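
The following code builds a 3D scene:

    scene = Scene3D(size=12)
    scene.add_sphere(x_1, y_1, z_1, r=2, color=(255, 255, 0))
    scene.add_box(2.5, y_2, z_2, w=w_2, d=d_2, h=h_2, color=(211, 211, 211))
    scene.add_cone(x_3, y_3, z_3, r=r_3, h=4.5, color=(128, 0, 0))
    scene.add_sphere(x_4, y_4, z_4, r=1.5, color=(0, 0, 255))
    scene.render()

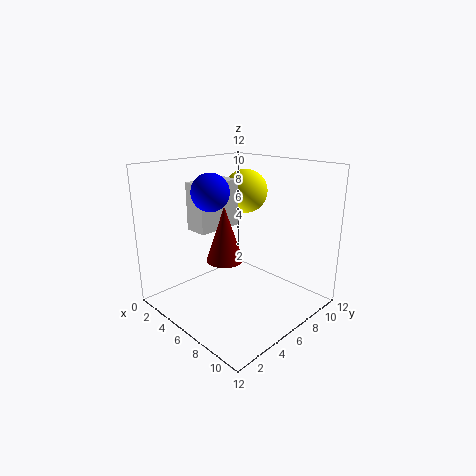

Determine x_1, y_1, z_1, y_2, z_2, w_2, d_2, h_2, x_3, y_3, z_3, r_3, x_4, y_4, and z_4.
x_1 = 3.5
y_1 = 9.5
z_1 = 9
y_2 = 3.5
z_2 = 6.5
w_2 = 2
d_2 = 4
h_2 = 4
x_3 = 6
y_3 = 4.5
z_3 = 4.5
r_3 = 1.5
x_4 = 5
y_4 = 4
z_4 = 10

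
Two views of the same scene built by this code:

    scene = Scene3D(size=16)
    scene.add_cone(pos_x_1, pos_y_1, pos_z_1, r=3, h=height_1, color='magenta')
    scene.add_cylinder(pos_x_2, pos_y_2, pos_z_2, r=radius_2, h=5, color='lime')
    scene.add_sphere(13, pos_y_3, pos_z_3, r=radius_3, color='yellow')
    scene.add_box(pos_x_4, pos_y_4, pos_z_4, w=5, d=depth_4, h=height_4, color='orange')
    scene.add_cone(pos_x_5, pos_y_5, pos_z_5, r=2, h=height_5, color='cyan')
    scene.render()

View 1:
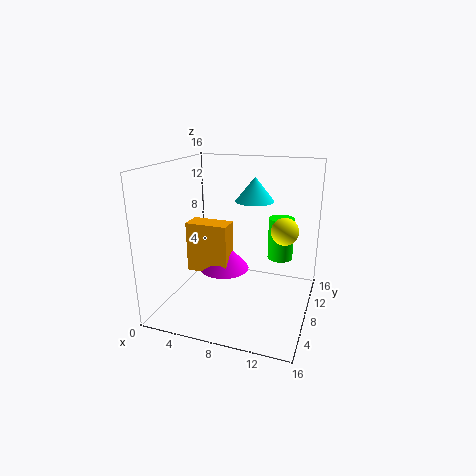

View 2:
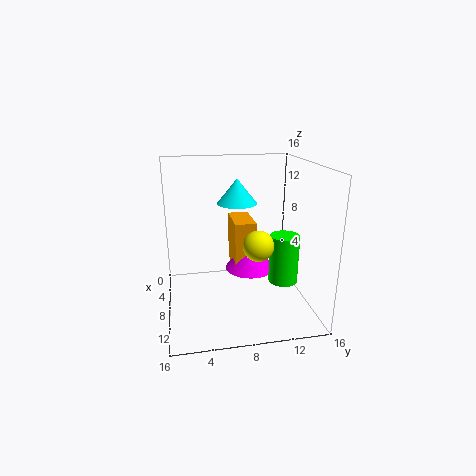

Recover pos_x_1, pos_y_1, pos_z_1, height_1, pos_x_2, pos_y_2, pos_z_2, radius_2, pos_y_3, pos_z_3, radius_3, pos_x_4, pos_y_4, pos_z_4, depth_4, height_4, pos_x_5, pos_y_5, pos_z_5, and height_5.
pos_x_1 = 5.5
pos_y_1 = 10
pos_z_1 = 3
height_1 = 3.5
pos_x_2 = 12
pos_y_2 = 12
pos_z_2 = 4.5
radius_2 = 1.5
pos_y_3 = 9
pos_z_3 = 9
radius_3 = 1.5
pos_x_4 = 1.5
pos_y_4 = 8
pos_z_4 = 3
depth_4 = 2.5
height_4 = 6
pos_x_5 = 10
pos_y_5 = 7.5
pos_z_5 = 12.5
height_5 = 2.5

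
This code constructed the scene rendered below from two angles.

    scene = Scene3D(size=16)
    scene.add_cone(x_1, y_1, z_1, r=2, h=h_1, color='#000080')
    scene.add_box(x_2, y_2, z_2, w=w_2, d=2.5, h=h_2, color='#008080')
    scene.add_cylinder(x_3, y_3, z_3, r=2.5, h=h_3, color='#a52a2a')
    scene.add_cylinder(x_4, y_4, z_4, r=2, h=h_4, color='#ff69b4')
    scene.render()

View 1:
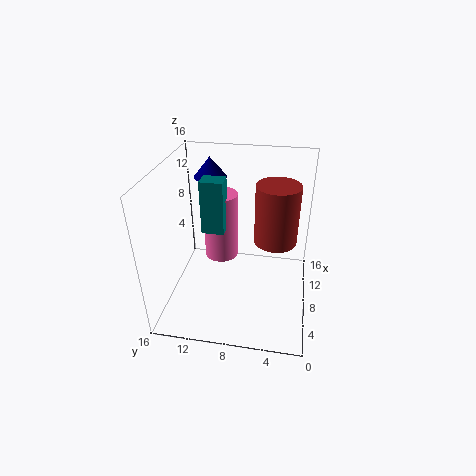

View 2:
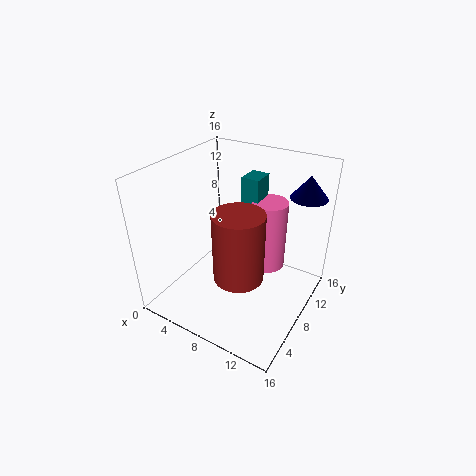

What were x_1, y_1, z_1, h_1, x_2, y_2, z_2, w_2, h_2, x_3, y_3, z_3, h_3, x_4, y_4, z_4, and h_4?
x_1 = 14; y_1 = 12.5; z_1 = 12.5; h_1 = 2.5; x_2 = 7.5; y_2 = 9.5; z_2 = 8.5; w_2 = 2; h_2 = 6; x_3 = 10.5; y_3 = 4; z_3 = 6.5; h_3 = 7; x_4 = 10.5; y_4 = 10.5; z_4 = 4; h_4 = 8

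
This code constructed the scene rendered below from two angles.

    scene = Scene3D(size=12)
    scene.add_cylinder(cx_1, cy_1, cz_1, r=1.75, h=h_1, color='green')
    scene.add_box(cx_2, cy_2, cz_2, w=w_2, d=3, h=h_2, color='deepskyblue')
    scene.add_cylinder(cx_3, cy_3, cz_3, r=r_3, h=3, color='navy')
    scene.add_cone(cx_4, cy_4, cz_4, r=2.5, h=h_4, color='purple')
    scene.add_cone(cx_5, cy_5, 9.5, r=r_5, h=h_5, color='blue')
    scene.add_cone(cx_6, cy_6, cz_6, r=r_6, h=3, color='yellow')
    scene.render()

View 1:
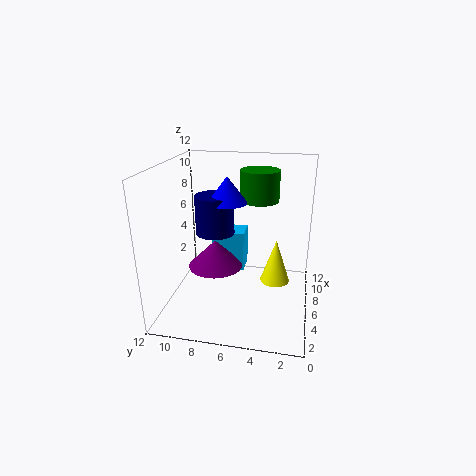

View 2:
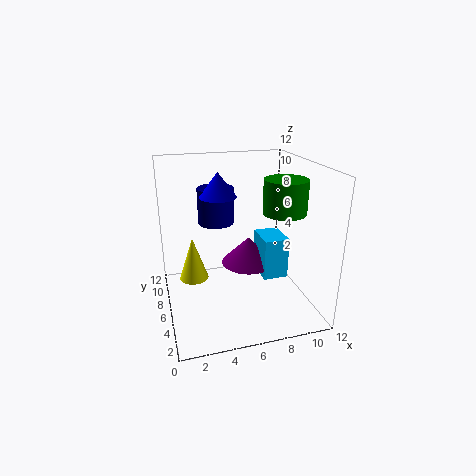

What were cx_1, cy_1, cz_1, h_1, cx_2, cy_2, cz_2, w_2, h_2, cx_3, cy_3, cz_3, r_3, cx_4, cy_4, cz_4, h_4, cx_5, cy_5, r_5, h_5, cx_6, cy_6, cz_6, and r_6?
cx_1 = 9.5
cy_1 = 4.75
cz_1 = 8.25
h_1 = 2.75
cx_2 = 8.5
cy_2 = 6
cz_2 = 1.5
w_2 = 2.25
h_2 = 3.75
cx_3 = 4.5
cy_3 = 7.5
cz_3 = 7
r_3 = 1.5
cx_4 = 7.75
cy_4 = 8.5
cz_4 = 2.25
h_4 = 2.5
cx_5 = 4.5
cy_5 = 6.5
r_5 = 1.5
h_5 = 2
cx_6 = 1.75
cy_6 = 2.5
cz_6 = 5
r_6 = 1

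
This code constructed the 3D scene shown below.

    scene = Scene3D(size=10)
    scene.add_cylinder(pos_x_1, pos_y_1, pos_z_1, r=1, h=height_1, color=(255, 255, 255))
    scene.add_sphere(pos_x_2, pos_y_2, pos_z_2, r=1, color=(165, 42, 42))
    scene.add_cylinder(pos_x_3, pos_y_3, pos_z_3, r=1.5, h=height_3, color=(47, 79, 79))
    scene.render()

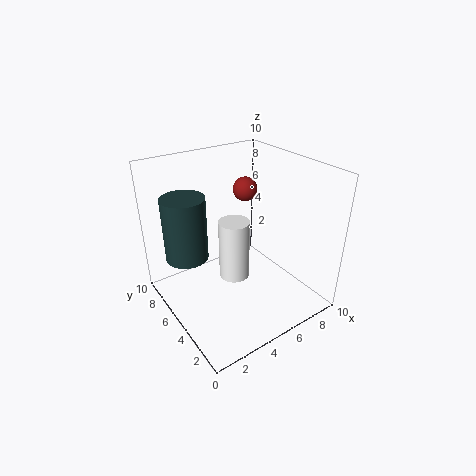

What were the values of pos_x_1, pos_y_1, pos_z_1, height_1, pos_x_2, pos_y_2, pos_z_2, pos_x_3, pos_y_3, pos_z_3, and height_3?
pos_x_1 = 4, pos_y_1 = 4, pos_z_1 = 3, height_1 = 4, pos_x_2 = 8.5, pos_y_2 = 9, pos_z_2 = 6.5, pos_x_3 = 2, pos_y_3 = 7, pos_z_3 = 3.5, height_3 = 4.5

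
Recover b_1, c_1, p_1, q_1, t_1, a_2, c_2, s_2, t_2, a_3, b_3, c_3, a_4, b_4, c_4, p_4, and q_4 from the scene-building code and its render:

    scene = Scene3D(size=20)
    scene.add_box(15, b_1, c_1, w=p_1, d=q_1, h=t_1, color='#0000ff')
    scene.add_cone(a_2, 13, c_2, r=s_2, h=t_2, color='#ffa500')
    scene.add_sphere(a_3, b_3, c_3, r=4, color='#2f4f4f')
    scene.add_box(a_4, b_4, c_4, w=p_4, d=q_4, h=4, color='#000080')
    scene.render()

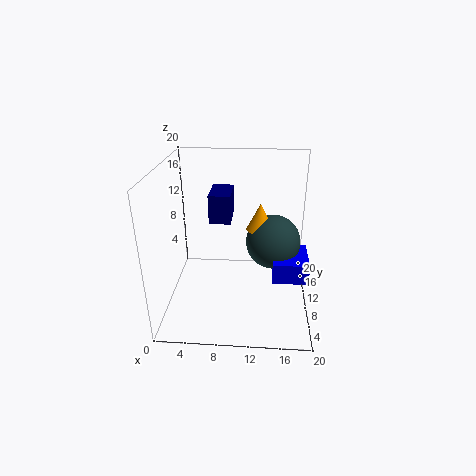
b_1 = 8; c_1 = 4; p_1 = 5; q_1 = 6; t_1 = 3; a_2 = 13; c_2 = 10; s_2 = 2; t_2 = 4; a_3 = 15; b_3 = 13; c_3 = 8; a_4 = 6; b_4 = 10; c_4 = 12; p_4 = 3; q_4 = 5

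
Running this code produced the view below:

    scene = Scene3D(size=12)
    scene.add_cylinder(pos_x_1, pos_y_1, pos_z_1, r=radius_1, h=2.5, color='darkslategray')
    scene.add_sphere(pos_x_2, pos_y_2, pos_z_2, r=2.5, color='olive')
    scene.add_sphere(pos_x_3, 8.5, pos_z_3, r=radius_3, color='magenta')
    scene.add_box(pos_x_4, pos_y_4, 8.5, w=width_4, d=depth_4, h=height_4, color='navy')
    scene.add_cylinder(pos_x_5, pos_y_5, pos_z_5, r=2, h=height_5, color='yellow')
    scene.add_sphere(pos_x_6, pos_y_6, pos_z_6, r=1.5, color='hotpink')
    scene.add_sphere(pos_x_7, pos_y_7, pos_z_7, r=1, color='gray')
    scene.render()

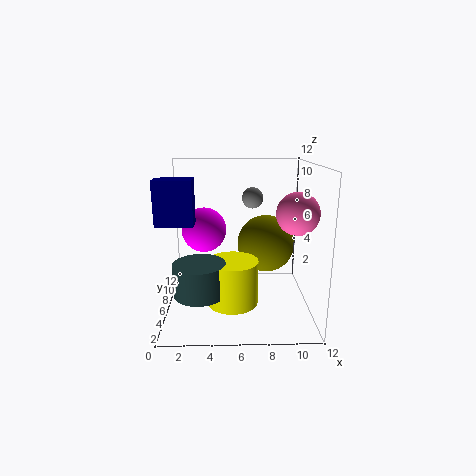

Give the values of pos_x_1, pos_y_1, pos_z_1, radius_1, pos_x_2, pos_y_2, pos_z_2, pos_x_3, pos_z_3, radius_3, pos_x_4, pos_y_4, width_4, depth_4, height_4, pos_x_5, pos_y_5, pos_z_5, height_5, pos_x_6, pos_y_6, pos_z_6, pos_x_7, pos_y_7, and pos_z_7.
pos_x_1 = 3, pos_y_1 = 3, pos_z_1 = 2.5, radius_1 = 2, pos_x_2 = 8.5, pos_y_2 = 7.5, pos_z_2 = 5, pos_x_3 = 3, pos_z_3 = 6, radius_3 = 2, pos_x_4 = 0.5, pos_y_4 = 0.5, width_4 = 2.5, depth_4 = 1.5, height_4 = 3, pos_x_5 = 5.5, pos_y_5 = 3.5, pos_z_5 = 1.5, height_5 = 3.5, pos_x_6 = 10, pos_y_6 = 2, pos_z_6 = 9, pos_x_7 = 7.5, pos_y_7 = 10.5, pos_z_7 = 8.5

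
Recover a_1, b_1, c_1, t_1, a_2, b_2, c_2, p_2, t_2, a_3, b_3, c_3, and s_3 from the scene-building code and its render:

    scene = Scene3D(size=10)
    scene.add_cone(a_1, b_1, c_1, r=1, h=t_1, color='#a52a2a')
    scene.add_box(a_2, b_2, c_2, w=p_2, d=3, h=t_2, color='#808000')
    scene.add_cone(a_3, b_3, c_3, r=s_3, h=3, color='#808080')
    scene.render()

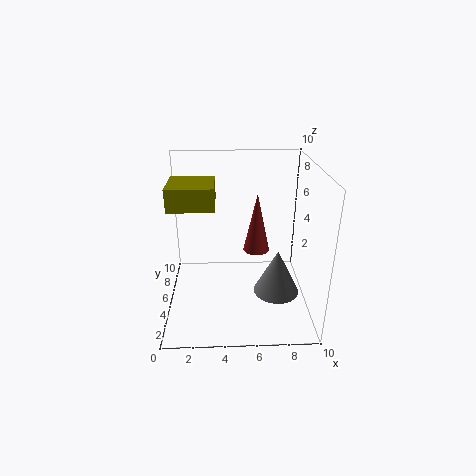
a_1 = 6.5; b_1 = 7; c_1 = 3; t_1 = 4.5; a_2 = 0.5; b_2 = 3.5; c_2 = 7.5; p_2 = 3; t_2 = 1.5; a_3 = 7.5; b_3 = 3; c_3 = 2; s_3 = 1.5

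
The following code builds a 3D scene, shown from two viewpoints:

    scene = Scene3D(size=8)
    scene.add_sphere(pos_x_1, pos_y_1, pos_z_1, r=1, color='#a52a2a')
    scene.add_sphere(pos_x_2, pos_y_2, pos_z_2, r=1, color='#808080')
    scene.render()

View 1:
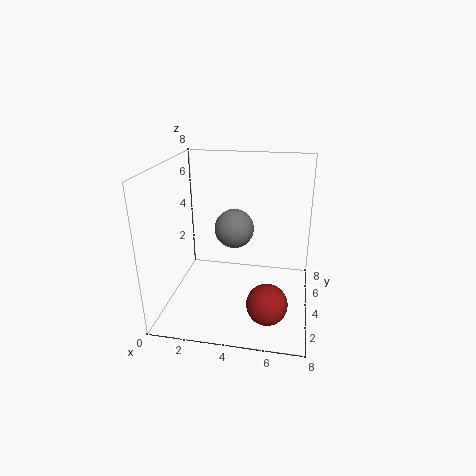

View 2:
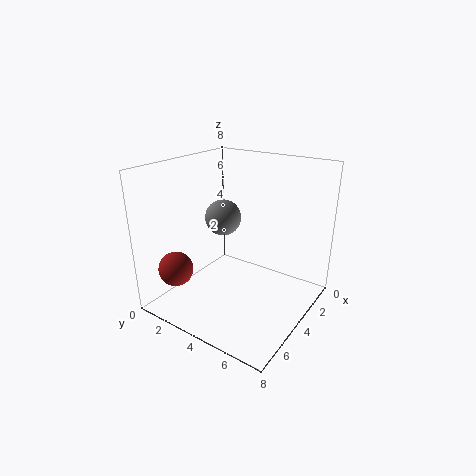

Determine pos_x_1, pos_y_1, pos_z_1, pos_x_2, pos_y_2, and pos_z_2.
pos_x_1 = 6; pos_y_1 = 1; pos_z_1 = 2; pos_x_2 = 4; pos_y_2 = 3; pos_z_2 = 5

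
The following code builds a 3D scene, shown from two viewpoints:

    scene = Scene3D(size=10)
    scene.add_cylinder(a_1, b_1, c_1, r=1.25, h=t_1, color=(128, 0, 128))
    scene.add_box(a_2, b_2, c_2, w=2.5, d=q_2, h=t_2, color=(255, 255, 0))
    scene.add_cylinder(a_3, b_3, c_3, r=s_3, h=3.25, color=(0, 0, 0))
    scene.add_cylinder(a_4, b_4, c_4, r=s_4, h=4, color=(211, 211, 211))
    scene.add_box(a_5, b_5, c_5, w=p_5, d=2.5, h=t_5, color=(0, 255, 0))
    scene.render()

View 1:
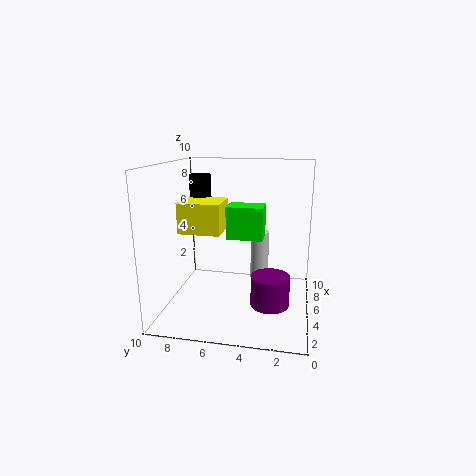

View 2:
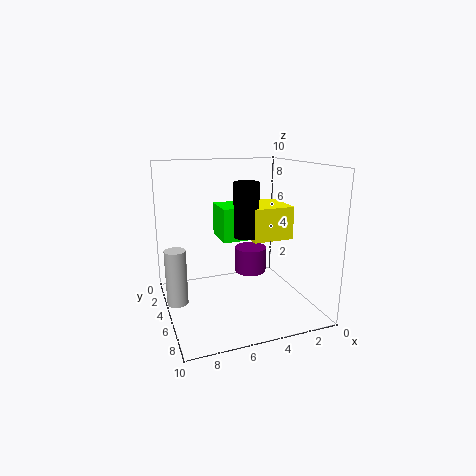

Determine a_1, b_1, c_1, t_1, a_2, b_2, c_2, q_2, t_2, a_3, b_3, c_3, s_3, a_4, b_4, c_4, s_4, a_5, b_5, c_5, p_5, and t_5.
a_1 = 3; b_1 = 2.5; c_1 = 1.25; t_1 = 2; a_2 = 2.75; b_2 = 5.75; c_2 = 5.75; q_2 = 2.75; t_2 = 2; a_3 = 5.5; b_3 = 7.75; c_3 = 6; s_3 = 0.75; a_4 = 9.25; b_4 = 4; c_4 = 0.25; s_4 = 0.75; a_5 = 4.5; b_5 = 3.25; c_5 = 5; p_5 = 1.75; t_5 = 2.25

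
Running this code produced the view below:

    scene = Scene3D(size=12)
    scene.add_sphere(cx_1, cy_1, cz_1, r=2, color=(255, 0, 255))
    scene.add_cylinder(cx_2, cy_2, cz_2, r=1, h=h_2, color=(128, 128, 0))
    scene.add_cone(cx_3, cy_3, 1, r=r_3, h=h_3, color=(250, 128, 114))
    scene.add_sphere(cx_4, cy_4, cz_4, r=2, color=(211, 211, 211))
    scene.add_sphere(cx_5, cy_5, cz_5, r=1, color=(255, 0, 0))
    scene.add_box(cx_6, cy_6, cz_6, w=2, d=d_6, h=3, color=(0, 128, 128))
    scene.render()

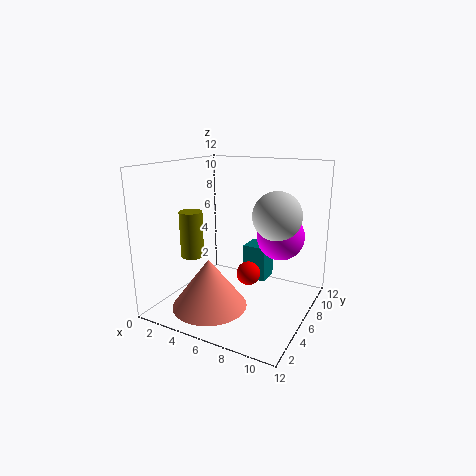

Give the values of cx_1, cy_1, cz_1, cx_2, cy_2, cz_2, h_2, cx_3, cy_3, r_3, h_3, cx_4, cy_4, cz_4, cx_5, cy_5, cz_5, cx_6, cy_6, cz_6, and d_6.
cx_1 = 9
cy_1 = 8
cz_1 = 6
cx_2 = 2
cy_2 = 5
cz_2 = 4
h_2 = 4
cx_3 = 5
cy_3 = 3
r_3 = 3
h_3 = 4
cx_4 = 9
cy_4 = 7
cz_4 = 8
cx_5 = 7
cy_5 = 6
cz_5 = 3
cx_6 = 6
cy_6 = 7
cz_6 = 2
d_6 = 2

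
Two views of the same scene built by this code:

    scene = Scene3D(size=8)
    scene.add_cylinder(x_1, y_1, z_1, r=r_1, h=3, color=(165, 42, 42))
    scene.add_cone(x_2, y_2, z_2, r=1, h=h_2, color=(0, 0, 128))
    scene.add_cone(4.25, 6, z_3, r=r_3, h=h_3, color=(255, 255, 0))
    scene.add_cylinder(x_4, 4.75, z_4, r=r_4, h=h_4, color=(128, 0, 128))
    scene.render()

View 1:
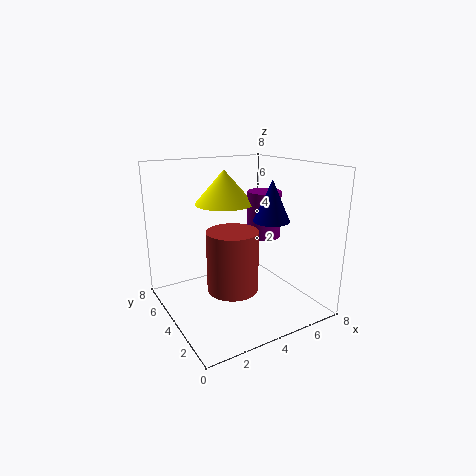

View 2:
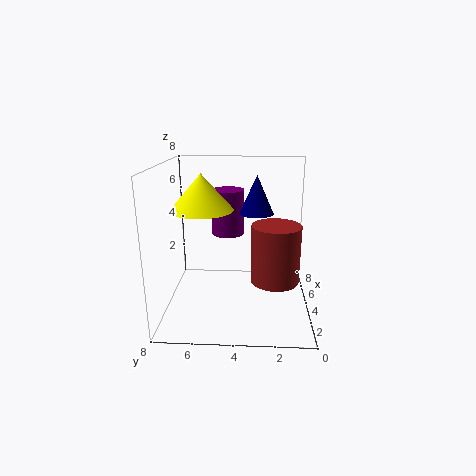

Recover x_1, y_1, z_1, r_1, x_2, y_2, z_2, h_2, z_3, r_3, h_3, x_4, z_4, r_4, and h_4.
x_1 = 2.5, y_1 = 2, z_1 = 2.25, r_1 = 1.25, x_2 = 5.5, y_2 = 3, z_2 = 5, h_2 = 2.25, z_3 = 5.5, r_3 = 1.75, h_3 = 2, x_4 = 6.25, z_4 = 3.5, r_4 = 1, h_4 = 2.75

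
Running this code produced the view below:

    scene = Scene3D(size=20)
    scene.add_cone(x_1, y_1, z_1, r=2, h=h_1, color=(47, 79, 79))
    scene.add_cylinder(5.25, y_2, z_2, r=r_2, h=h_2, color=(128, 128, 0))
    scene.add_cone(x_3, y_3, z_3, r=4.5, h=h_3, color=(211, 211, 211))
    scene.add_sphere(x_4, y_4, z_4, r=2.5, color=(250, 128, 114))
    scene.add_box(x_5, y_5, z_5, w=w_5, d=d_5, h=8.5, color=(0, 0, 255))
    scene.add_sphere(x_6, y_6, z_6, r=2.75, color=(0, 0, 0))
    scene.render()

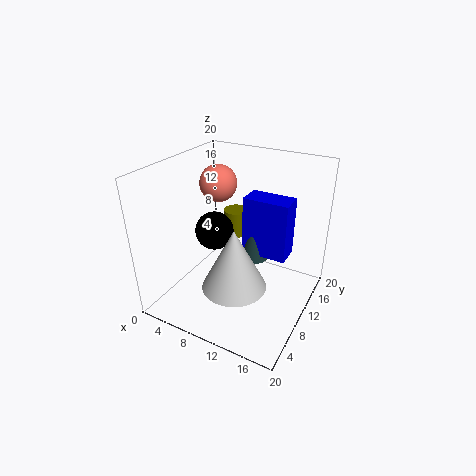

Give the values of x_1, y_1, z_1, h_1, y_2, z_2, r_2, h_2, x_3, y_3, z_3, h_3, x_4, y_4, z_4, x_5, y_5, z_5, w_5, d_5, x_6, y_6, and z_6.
x_1 = 11.25, y_1 = 12.75, z_1 = 5.75, h_1 = 7.75, y_2 = 18, z_2 = 5.75, r_2 = 2, h_2 = 4.25, x_3 = 10.75, y_3 = 7.5, z_3 = 3.75, h_3 = 8.75, x_4 = 6.75, y_4 = 10.5, z_4 = 17.25, x_5 = 9.75, y_5 = 11.75, z_5 = 6.75, w_5 = 6.5, d_5 = 3.5, x_6 = 6, y_6 = 10.25, z_6 = 10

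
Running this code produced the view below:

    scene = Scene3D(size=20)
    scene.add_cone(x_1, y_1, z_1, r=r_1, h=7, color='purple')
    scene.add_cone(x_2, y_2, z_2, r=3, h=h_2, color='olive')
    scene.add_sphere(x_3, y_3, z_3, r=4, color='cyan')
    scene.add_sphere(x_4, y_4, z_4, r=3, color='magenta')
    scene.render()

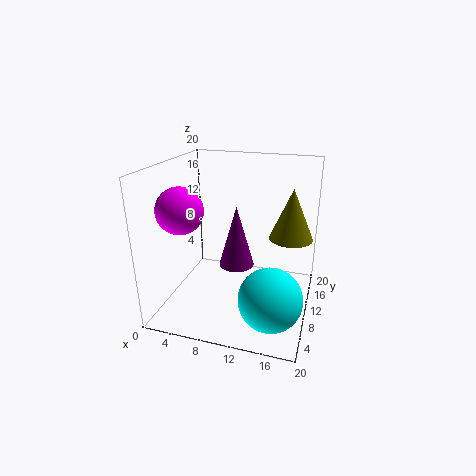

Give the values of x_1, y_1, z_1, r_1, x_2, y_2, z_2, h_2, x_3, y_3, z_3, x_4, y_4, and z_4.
x_1 = 12, y_1 = 3, z_1 = 10, r_1 = 2, x_2 = 17, y_2 = 12, z_2 = 10, h_2 = 7, x_3 = 16, y_3 = 4, z_3 = 5, x_4 = 4, y_4 = 5, z_4 = 15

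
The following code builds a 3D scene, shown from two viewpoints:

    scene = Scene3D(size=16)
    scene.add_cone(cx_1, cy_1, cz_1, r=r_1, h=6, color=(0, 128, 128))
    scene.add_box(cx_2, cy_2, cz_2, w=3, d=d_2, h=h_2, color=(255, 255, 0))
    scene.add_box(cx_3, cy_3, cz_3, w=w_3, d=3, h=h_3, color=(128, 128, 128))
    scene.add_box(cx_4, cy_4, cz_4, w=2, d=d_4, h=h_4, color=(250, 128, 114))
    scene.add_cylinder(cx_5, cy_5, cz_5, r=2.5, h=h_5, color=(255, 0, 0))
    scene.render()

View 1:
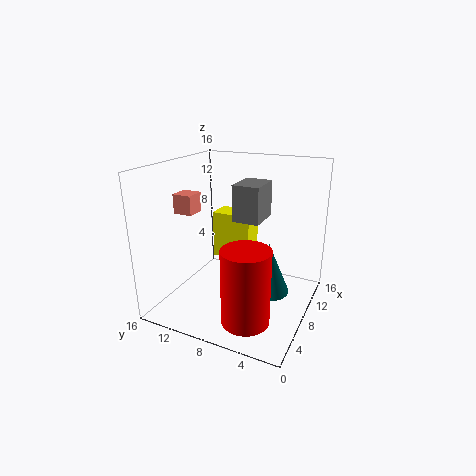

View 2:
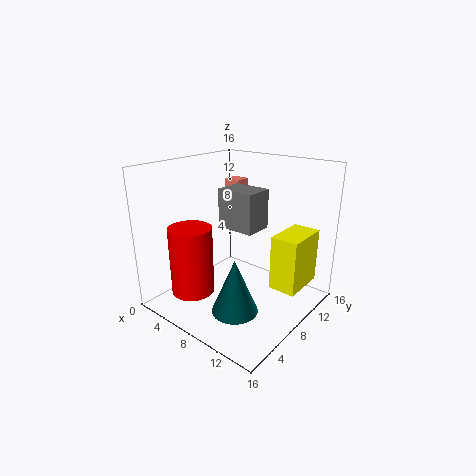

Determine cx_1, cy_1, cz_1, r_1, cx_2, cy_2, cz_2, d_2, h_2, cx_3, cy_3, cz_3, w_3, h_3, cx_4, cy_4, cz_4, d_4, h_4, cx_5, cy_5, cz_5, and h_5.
cx_1 = 10, cy_1 = 5, cz_1 = 1, r_1 = 2.5, cx_2 = 12, cy_2 = 8.5, cz_2 = 3, d_2 = 5, h_2 = 6, cx_3 = 7.5, cy_3 = 5.5, cz_3 = 10, w_3 = 4, h_3 = 4, cx_4 = 3.5, cy_4 = 11, cz_4 = 11.5, d_4 = 2, h_4 = 2, cx_5 = 3.5, cy_5 = 5, cz_5 = 1, h_5 = 8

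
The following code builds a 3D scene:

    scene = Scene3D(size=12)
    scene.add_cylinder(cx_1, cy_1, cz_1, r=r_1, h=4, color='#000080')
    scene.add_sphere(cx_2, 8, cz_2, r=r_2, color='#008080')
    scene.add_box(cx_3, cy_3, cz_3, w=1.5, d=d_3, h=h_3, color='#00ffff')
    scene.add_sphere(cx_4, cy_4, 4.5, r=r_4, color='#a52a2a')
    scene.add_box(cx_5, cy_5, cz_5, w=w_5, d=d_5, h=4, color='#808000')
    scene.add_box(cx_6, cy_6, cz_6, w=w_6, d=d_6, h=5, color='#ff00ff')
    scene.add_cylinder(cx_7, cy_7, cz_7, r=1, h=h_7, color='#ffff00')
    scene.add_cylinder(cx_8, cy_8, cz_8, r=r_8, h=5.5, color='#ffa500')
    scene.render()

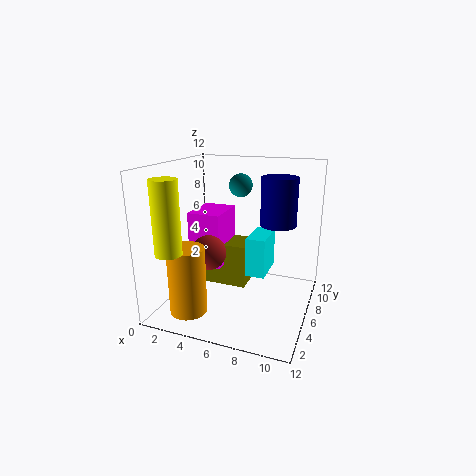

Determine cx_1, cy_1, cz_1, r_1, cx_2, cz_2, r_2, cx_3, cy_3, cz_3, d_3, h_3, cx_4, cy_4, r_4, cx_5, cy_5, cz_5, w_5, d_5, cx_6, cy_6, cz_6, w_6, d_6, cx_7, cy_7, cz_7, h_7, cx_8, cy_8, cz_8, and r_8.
cx_1 = 9, cy_1 = 7.5, cz_1 = 7, r_1 = 1.5, cx_2 = 5.5, cz_2 = 10, r_2 = 1, cx_3 = 7.5, cy_3 = 3.5, cz_3 = 4, d_3 = 3, h_3 = 3, cx_4 = 3.5, cy_4 = 5.5, r_4 = 1.5, cx_5 = 2, cy_5 = 7.5, cz_5 = 0.5, w_5 = 4, d_5 = 3, cx_6 = 1, cy_6 = 6.5, cz_6 = 2.5, w_6 = 3, d_6 = 4, cx_7 = 2.5, cy_7 = 1, cz_7 = 6, h_7 = 5.5, cx_8 = 3, cy_8 = 2.5, cz_8 = 0.5, r_8 = 1.5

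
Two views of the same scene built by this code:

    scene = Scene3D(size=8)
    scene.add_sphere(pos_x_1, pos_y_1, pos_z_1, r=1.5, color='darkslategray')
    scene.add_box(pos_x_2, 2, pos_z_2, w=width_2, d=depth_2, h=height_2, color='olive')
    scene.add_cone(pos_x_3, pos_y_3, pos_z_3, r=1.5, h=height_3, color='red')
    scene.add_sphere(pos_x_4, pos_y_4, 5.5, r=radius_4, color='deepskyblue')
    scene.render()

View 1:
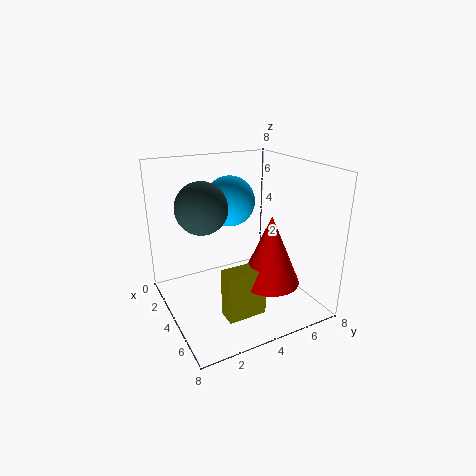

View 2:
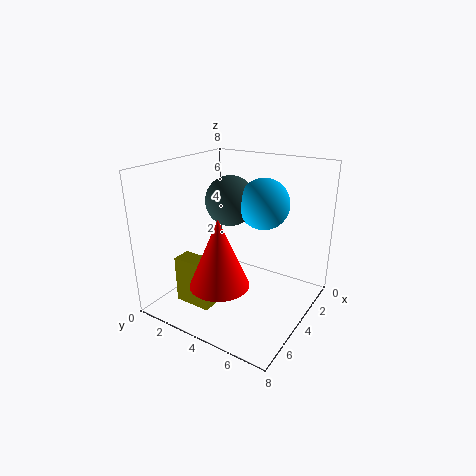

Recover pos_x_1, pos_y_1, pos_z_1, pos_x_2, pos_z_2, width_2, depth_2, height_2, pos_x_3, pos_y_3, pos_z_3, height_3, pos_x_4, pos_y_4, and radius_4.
pos_x_1 = 2.5
pos_y_1 = 2.5
pos_z_1 = 5.5
pos_x_2 = 6
pos_z_2 = 1
width_2 = 1
depth_2 = 2
height_2 = 2.5
pos_x_3 = 6.5
pos_y_3 = 4.5
pos_z_3 = 2.5
height_3 = 3.5
pos_x_4 = 2
pos_y_4 = 4.5
radius_4 = 1.5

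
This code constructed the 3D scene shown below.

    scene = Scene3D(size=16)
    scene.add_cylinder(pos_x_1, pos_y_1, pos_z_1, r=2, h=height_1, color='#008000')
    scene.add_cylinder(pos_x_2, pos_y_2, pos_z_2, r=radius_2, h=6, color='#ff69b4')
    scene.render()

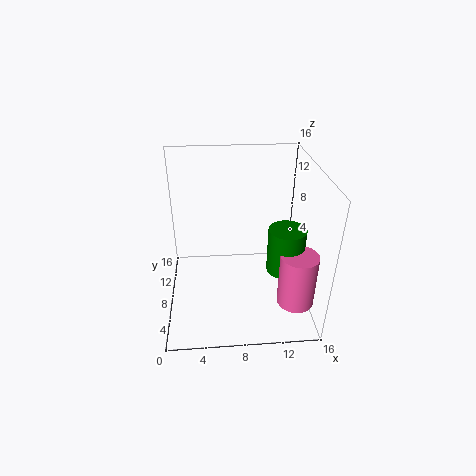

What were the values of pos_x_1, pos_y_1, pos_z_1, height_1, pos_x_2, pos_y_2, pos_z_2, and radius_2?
pos_x_1 = 13
pos_y_1 = 6
pos_z_1 = 5
height_1 = 5
pos_x_2 = 14
pos_y_2 = 4
pos_z_2 = 2
radius_2 = 2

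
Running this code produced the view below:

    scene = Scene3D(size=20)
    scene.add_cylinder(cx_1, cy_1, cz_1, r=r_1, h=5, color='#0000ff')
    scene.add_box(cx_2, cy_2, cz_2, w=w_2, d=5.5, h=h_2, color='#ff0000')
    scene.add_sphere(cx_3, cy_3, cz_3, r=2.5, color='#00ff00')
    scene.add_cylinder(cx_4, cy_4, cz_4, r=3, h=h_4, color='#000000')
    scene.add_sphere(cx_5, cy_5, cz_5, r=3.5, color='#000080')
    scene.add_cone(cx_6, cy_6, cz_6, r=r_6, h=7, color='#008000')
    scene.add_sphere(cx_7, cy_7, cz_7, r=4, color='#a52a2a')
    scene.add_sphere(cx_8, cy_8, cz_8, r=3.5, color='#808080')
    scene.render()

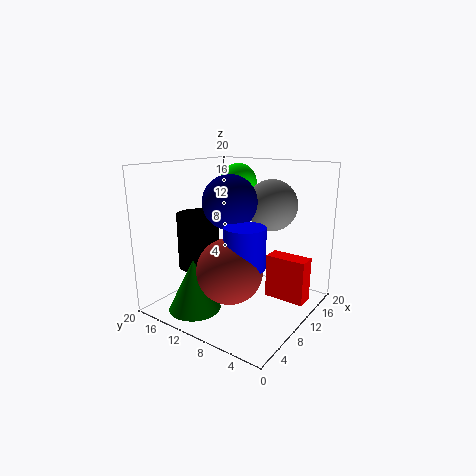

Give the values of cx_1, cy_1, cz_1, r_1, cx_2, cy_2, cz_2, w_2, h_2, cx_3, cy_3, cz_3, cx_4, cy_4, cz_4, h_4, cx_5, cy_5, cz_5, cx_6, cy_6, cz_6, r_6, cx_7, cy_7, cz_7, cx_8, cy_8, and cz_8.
cx_1 = 5; cy_1 = 5.5; cz_1 = 8.5; r_1 = 2.5; cx_2 = 11; cy_2 = 0.5; cz_2 = 2; w_2 = 2.5; h_2 = 6; cx_3 = 11.5; cy_3 = 11; cz_3 = 17.5; cx_4 = 8.5; cy_4 = 16; cz_4 = 5; h_4 = 8; cx_5 = 7.5; cy_5 = 9.5; cz_5 = 15.5; cx_6 = 4; cy_6 = 13; cz_6 = 1; r_6 = 3.5; cx_7 = 4; cy_7 = 7; cz_7 = 8; cx_8 = 13; cy_8 = 6.5; cz_8 = 14.5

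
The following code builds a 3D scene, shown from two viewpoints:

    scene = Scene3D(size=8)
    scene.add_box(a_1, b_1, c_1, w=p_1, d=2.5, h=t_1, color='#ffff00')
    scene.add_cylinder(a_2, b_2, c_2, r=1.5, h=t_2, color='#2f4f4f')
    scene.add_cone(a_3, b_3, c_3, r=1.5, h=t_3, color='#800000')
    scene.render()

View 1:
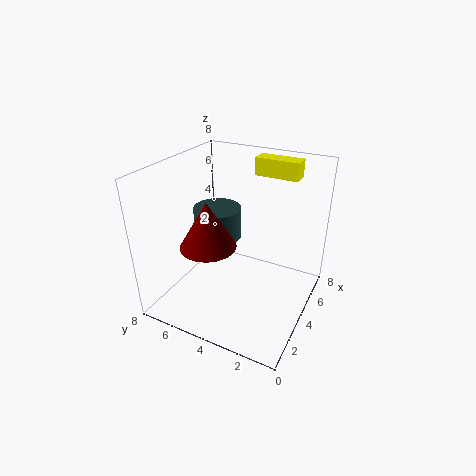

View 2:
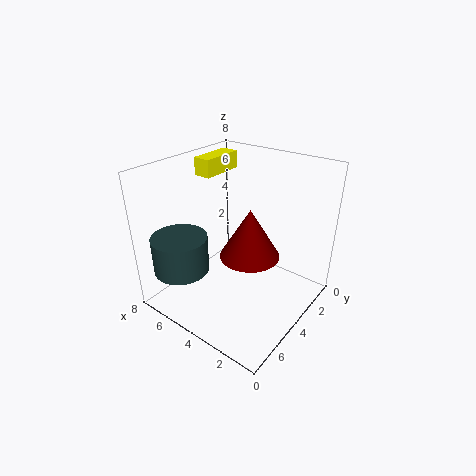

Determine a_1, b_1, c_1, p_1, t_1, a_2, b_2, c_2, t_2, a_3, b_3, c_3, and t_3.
a_1 = 6
b_1 = 1.5
c_1 = 7
p_1 = 1
t_1 = 1
a_2 = 6
b_2 = 6.5
c_2 = 2.5
t_2 = 2
a_3 = 2.5
b_3 = 5
c_3 = 4
t_3 = 2.5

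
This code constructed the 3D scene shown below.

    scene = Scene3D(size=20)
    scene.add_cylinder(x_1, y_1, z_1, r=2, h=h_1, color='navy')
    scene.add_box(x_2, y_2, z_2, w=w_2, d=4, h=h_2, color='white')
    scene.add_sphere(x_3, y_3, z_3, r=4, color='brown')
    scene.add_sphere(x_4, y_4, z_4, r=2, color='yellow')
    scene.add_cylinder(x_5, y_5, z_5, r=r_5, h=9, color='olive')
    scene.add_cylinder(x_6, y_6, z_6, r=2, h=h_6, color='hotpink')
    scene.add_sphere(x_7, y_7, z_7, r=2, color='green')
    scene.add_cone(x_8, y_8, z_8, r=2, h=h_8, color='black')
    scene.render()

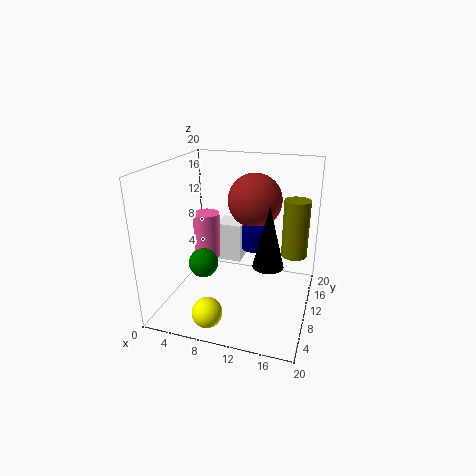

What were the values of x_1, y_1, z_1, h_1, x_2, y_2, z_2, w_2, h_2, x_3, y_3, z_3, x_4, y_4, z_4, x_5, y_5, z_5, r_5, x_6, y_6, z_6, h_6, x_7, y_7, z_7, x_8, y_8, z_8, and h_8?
x_1 = 12
y_1 = 12
z_1 = 8
h_1 = 3
x_2 = 5
y_2 = 14
z_2 = 4
w_2 = 4
h_2 = 6
x_3 = 11
y_3 = 15
z_3 = 14
x_4 = 8
y_4 = 3
z_4 = 2
x_5 = 17
y_5 = 17
z_5 = 5
r_5 = 2
x_6 = 4
y_6 = 13
z_6 = 5
h_6 = 7
x_7 = 6
y_7 = 7
z_7 = 7
x_8 = 15
y_8 = 7
z_8 = 8
h_8 = 8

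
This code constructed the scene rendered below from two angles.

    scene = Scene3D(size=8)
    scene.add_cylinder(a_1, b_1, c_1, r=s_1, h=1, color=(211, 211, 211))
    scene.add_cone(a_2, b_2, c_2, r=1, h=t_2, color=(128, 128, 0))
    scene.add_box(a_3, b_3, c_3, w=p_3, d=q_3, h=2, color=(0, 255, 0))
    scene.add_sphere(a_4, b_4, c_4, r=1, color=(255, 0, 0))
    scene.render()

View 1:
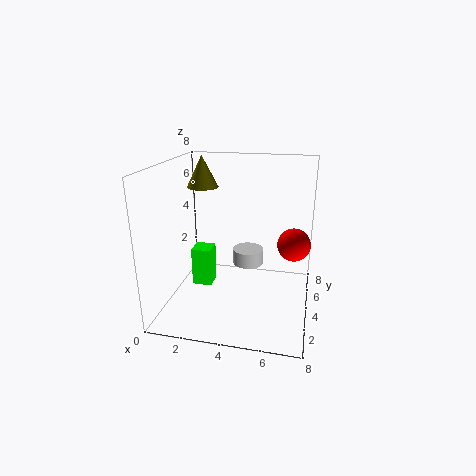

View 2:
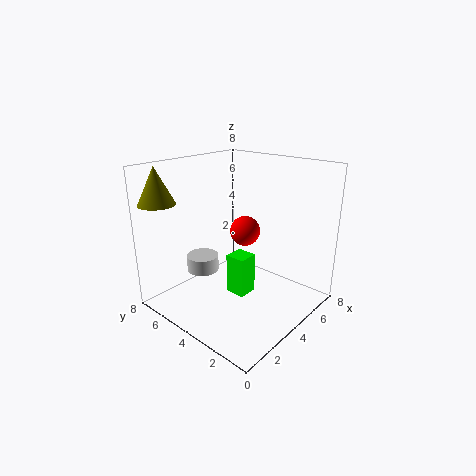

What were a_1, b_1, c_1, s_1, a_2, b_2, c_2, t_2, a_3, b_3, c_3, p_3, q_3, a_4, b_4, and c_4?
a_1 = 4
b_1 = 7
c_1 = 1
s_1 = 1
a_2 = 1
b_2 = 7
c_2 = 6
t_2 = 2
a_3 = 2
b_3 = 2
c_3 = 2
p_3 = 1
q_3 = 1
a_4 = 7
b_4 = 6
c_4 = 3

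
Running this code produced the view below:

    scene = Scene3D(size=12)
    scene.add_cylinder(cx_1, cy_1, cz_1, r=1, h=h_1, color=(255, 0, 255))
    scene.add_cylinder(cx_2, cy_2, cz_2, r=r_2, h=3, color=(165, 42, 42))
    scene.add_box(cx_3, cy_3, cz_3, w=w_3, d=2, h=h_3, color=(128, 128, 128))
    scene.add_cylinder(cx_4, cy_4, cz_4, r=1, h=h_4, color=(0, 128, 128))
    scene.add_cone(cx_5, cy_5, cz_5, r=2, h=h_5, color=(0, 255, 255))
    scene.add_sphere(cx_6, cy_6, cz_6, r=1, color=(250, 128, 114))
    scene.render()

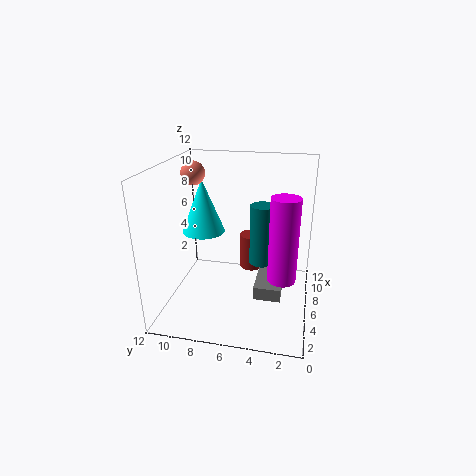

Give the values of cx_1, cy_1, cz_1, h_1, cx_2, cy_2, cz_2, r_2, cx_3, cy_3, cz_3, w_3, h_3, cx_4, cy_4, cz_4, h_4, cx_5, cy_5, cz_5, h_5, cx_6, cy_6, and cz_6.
cx_1 = 2, cy_1 = 2, cz_1 = 5, h_1 = 6, cx_2 = 7, cy_2 = 5, cz_2 = 3, r_2 = 1, cx_3 = 2, cy_3 = 2, cz_3 = 3, w_3 = 4, h_3 = 1, cx_4 = 6, cy_4 = 4, cz_4 = 4, h_4 = 5, cx_5 = 9, cy_5 = 10, cz_5 = 5, h_5 = 5, cx_6 = 7, cy_6 = 10, cz_6 = 11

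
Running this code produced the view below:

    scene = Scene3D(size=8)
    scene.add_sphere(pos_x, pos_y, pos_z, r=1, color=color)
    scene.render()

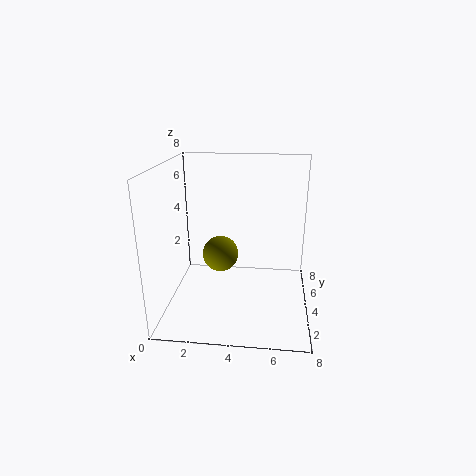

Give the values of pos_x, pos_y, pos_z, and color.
pos_x = 3; pos_y = 4; pos_z = 3; color = 'olive'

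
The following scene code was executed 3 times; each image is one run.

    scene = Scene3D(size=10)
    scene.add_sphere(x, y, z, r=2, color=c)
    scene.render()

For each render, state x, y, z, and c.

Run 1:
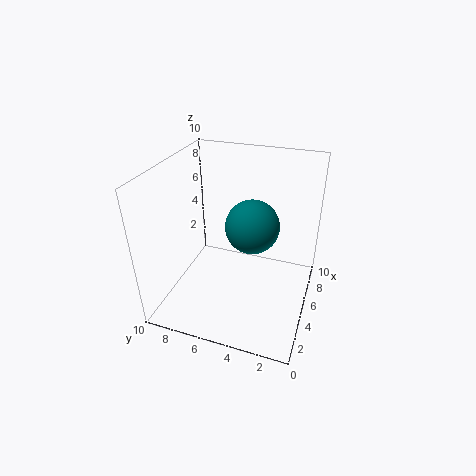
x = 6.75, y = 4.5, z = 5, c = 'teal'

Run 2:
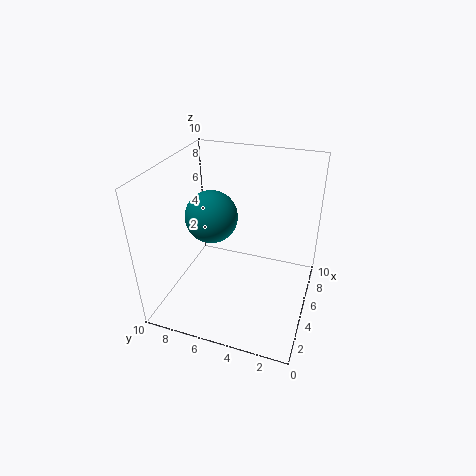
x = 6.75, y = 7.75, z = 5.25, c = 'teal'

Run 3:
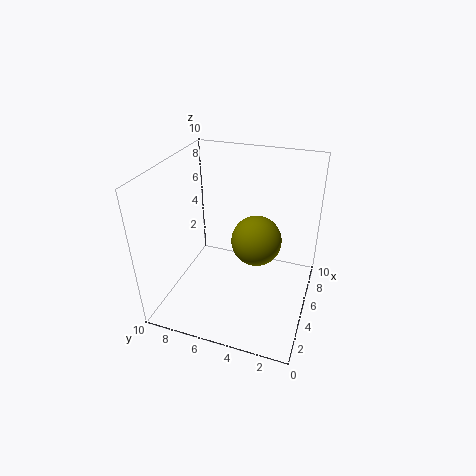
x = 8, y = 4.5, z = 3, c = 'olive'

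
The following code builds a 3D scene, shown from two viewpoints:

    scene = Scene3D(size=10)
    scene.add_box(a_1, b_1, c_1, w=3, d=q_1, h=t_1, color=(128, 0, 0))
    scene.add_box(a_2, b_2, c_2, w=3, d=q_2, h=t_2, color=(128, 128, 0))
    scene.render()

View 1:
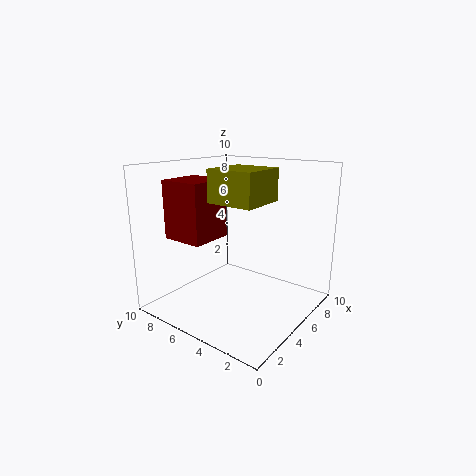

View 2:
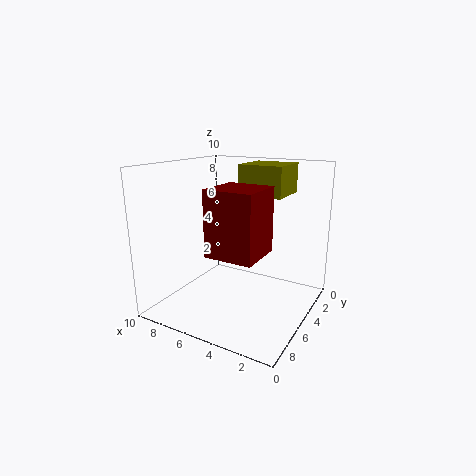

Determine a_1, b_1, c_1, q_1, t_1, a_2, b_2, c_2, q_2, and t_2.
a_1 = 2, b_1 = 6, c_1 = 5, q_1 = 3, t_1 = 4, a_2 = 2, b_2 = 2, c_2 = 8, q_2 = 3, t_2 = 2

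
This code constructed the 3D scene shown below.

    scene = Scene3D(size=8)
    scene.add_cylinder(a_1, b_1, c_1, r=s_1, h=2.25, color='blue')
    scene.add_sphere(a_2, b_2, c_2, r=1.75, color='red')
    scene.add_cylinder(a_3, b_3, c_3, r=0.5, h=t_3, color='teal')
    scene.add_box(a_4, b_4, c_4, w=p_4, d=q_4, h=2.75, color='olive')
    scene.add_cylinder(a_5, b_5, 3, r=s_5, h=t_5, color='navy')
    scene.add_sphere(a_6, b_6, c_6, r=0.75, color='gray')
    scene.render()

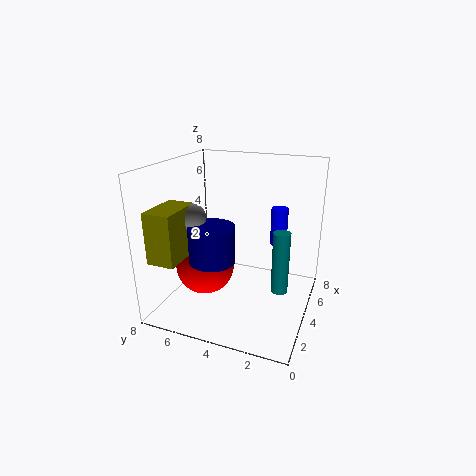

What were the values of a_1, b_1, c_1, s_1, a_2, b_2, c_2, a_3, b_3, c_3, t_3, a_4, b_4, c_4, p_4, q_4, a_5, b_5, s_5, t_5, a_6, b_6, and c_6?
a_1 = 6.25
b_1 = 2.25
c_1 = 3
s_1 = 0.5
a_2 = 4.25
b_2 = 6.25
c_2 = 1.75
a_3 = 5
b_3 = 1.75
c_3 = 0.5
t_3 = 3.75
a_4 = 0.75
b_4 = 6.25
c_4 = 3.25
p_4 = 2.5
q_4 = 1.5
a_5 = 2.75
b_5 = 5
s_5 = 1.25
t_5 = 2
a_6 = 3
b_6 = 6.25
c_6 = 5.25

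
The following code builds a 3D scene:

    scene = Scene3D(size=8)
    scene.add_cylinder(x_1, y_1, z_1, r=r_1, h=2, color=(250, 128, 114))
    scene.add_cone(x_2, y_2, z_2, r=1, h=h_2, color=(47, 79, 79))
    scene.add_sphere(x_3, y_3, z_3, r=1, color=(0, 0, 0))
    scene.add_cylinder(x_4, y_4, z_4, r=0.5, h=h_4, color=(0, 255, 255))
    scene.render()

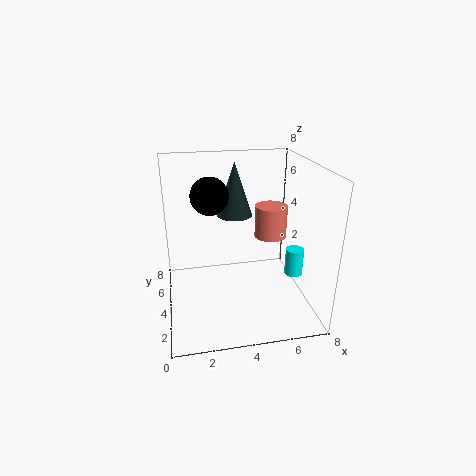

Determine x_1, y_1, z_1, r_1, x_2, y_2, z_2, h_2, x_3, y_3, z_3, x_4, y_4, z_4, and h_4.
x_1 = 6.5; y_1 = 6; z_1 = 3; r_1 = 1; x_2 = 4; y_2 = 5; z_2 = 5; h_2 = 3; x_3 = 2.5; y_3 = 4; z_3 = 6.5; x_4 = 7; y_4 = 3; z_4 = 2; h_4 = 1.5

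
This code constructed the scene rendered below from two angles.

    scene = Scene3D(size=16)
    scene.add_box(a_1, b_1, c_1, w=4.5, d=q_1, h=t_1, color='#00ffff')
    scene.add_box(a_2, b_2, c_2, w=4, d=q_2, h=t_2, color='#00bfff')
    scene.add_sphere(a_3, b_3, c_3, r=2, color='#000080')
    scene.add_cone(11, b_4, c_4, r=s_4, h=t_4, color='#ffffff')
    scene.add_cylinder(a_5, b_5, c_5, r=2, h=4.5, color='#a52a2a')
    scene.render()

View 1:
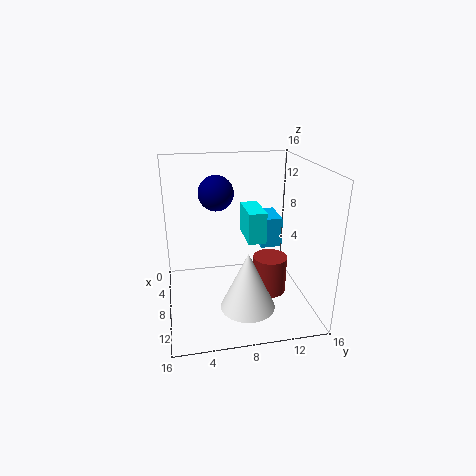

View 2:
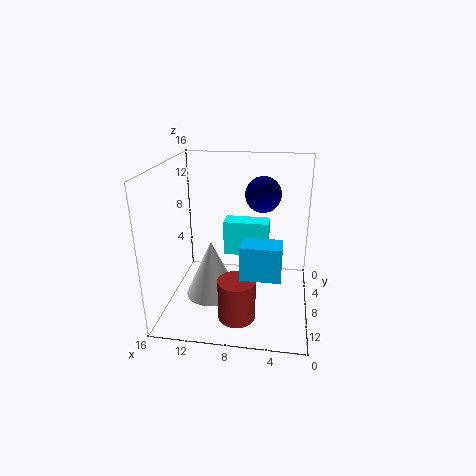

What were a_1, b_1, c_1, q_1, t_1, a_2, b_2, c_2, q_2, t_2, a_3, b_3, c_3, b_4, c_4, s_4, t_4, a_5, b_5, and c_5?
a_1 = 4.5
b_1 = 9
c_1 = 7.5
q_1 = 2
t_1 = 3.5
a_2 = 3
b_2 = 11
c_2 = 6
q_2 = 2.5
t_2 = 3.5
a_3 = 5.5
b_3 = 6
c_3 = 12.5
b_4 = 8.5
c_4 = 1
s_4 = 3
t_4 = 6.5
a_5 = 7.5
b_5 = 12
c_5 = 0.5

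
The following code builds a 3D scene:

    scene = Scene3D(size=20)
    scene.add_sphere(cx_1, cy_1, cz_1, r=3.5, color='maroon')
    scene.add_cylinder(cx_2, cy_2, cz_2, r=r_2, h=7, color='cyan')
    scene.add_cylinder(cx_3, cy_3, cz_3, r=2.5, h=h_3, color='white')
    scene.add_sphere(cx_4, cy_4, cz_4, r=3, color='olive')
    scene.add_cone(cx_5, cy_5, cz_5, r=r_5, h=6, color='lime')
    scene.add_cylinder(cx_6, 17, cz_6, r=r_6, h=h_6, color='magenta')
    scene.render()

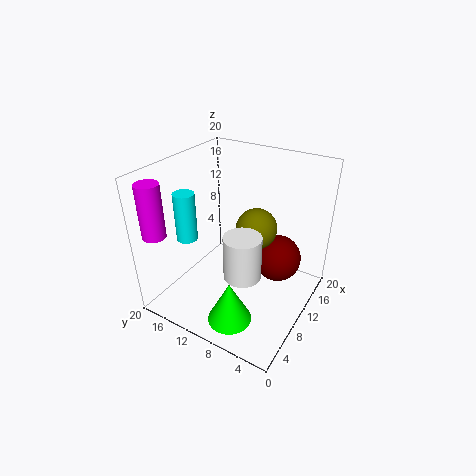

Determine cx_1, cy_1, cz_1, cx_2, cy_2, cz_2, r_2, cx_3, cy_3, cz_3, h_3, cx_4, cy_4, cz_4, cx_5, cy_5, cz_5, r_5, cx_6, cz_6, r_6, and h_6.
cx_1 = 15
cy_1 = 6
cz_1 = 5
cx_2 = 7.5
cy_2 = 17
cz_2 = 9
r_2 = 1.5
cx_3 = 7
cy_3 = 7.5
cz_3 = 6.5
h_3 = 6
cx_4 = 13.5
cy_4 = 9
cz_4 = 10
cx_5 = 4.5
cy_5 = 8
cz_5 = 0.5
r_5 = 3
cx_6 = 1.5
cz_6 = 12.5
r_6 = 1.5
h_6 = 7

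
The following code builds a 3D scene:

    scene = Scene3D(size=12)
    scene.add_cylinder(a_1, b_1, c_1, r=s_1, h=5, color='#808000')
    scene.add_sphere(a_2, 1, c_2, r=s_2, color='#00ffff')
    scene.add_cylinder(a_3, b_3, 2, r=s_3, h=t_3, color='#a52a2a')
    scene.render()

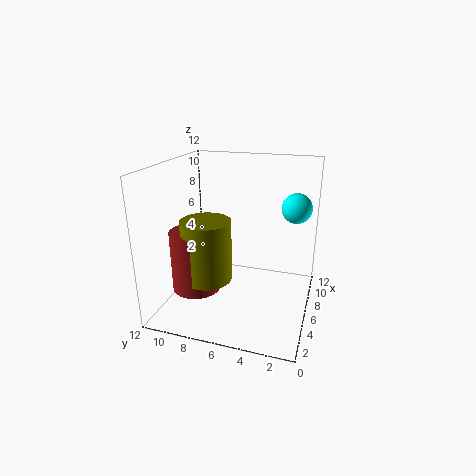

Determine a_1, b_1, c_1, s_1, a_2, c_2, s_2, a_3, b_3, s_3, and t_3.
a_1 = 4
b_1 = 8
c_1 = 3
s_1 = 2
a_2 = 3
c_2 = 10
s_2 = 1
a_3 = 4
b_3 = 9
s_3 = 2
t_3 = 5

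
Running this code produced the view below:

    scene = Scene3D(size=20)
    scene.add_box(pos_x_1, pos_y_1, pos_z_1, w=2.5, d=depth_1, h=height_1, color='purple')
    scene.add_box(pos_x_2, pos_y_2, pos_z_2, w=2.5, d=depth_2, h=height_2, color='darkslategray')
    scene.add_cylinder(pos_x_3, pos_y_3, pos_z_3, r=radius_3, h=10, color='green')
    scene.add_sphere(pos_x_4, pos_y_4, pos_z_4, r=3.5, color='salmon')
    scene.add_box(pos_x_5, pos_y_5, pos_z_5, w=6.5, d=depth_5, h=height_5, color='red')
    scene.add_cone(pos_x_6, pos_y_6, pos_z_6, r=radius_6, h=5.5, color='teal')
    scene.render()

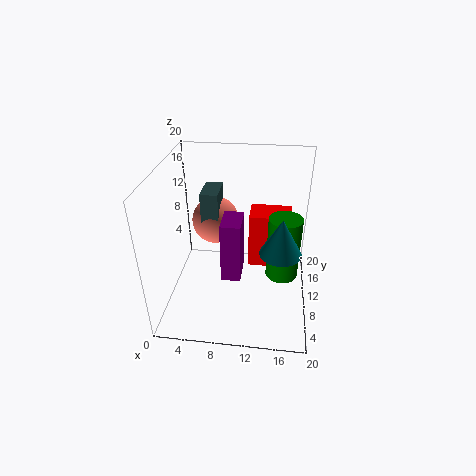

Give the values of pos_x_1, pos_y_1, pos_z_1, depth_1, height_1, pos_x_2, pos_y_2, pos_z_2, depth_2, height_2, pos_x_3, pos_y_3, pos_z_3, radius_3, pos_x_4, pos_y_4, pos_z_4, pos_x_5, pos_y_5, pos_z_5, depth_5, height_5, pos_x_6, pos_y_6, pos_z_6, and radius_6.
pos_x_1 = 8.5, pos_y_1 = 4.5, pos_z_1 = 7, depth_1 = 4, height_1 = 8, pos_x_2 = 4.5, pos_y_2 = 11.5, pos_z_2 = 10.5, depth_2 = 4.5, height_2 = 5, pos_x_3 = 16.5, pos_y_3 = 13.5, pos_z_3 = 1.5, radius_3 = 2.5, pos_x_4 = 6, pos_y_4 = 14.5, pos_z_4 = 10, pos_x_5 = 11, pos_y_5 = 15, pos_z_5 = 1.5, depth_5 = 4.5, height_5 = 9, pos_x_6 = 16, pos_y_6 = 10.5, pos_z_6 = 7.5, radius_6 = 3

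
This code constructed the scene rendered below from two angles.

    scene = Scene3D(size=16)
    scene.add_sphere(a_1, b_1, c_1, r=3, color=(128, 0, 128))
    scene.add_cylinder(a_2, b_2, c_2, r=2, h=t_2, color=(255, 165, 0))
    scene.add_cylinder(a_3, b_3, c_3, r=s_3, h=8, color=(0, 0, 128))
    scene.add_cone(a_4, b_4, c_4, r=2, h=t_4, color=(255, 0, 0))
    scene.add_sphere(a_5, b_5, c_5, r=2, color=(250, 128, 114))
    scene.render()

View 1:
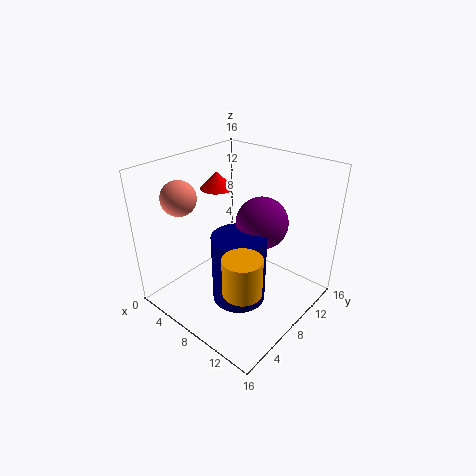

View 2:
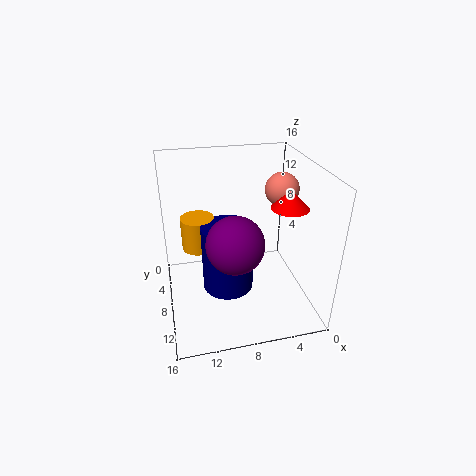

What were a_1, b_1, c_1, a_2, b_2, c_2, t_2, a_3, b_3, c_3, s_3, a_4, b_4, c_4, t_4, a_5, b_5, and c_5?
a_1 = 9; b_1 = 11; c_1 = 9; a_2 = 12; b_2 = 4; c_2 = 5; t_2 = 4; a_3 = 9; b_3 = 7; c_3 = 1; s_3 = 3; a_4 = 3; b_4 = 10; c_4 = 12; t_4 = 2; a_5 = 2; b_5 = 5; c_5 = 12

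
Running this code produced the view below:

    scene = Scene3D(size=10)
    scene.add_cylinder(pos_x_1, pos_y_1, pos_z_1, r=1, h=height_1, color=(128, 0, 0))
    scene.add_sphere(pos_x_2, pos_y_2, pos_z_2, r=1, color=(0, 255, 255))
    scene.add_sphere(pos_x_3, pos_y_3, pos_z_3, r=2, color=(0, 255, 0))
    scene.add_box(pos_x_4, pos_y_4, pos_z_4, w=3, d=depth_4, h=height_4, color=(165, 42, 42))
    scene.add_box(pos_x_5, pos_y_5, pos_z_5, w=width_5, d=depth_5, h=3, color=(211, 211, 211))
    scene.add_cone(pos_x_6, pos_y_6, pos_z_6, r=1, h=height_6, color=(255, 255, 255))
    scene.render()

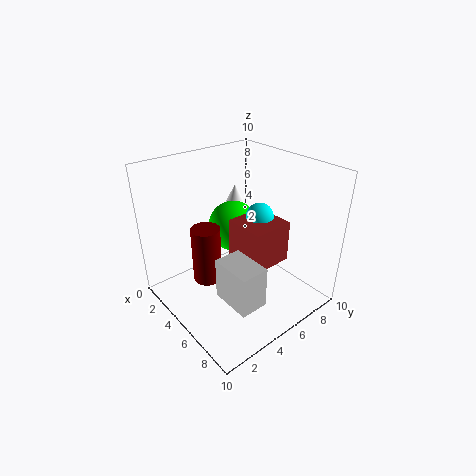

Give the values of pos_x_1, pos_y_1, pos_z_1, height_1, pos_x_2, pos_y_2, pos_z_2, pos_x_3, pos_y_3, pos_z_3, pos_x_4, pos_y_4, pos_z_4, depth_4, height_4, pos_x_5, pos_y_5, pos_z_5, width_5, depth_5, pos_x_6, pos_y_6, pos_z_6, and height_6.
pos_x_1 = 4, pos_y_1 = 3, pos_z_1 = 2, height_1 = 4, pos_x_2 = 5, pos_y_2 = 7, pos_z_2 = 6, pos_x_3 = 2, pos_y_3 = 7, pos_z_3 = 4, pos_x_4 = 4, pos_y_4 = 5, pos_z_4 = 3, depth_4 = 3, height_4 = 3, pos_x_5 = 5, pos_y_5 = 3, pos_z_5 = 1, width_5 = 3, depth_5 = 2, pos_x_6 = 1, pos_y_6 = 8, pos_z_6 = 5, height_6 = 2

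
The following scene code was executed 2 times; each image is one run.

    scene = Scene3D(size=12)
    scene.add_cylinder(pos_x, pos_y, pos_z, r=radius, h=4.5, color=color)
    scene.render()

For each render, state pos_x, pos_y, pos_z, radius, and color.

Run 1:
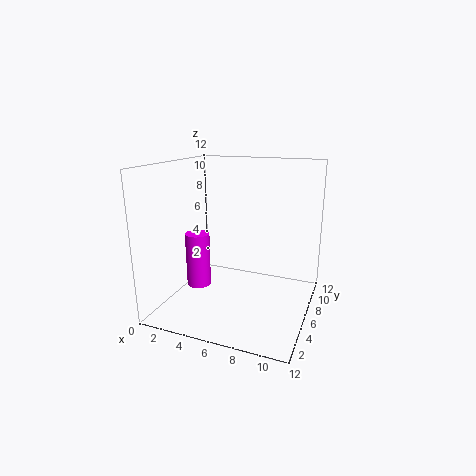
pos_x = 3, pos_y = 4.5, pos_z = 2, radius = 1, color = 'magenta'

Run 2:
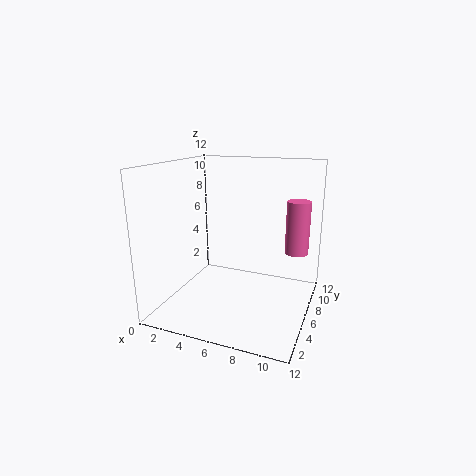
pos_x = 10.5, pos_y = 8.25, pos_z = 4.5, radius = 1, color = 'hotpink'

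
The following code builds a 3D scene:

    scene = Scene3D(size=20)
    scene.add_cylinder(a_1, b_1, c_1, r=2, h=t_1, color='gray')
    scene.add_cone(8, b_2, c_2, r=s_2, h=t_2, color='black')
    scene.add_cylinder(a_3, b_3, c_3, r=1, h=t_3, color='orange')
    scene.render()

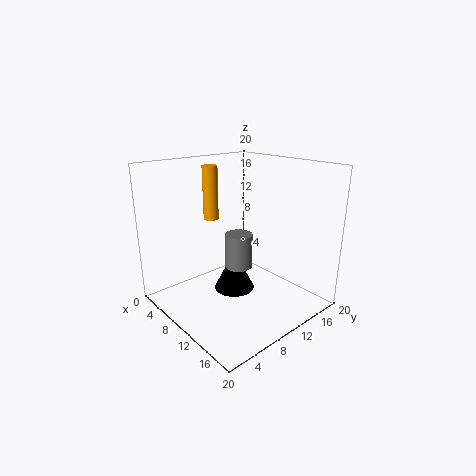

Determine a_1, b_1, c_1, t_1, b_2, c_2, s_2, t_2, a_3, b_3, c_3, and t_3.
a_1 = 9, b_1 = 11, c_1 = 5, t_1 = 5, b_2 = 11, c_2 = 1, s_2 = 3, t_2 = 6, a_3 = 8, b_3 = 7, c_3 = 13, t_3 = 7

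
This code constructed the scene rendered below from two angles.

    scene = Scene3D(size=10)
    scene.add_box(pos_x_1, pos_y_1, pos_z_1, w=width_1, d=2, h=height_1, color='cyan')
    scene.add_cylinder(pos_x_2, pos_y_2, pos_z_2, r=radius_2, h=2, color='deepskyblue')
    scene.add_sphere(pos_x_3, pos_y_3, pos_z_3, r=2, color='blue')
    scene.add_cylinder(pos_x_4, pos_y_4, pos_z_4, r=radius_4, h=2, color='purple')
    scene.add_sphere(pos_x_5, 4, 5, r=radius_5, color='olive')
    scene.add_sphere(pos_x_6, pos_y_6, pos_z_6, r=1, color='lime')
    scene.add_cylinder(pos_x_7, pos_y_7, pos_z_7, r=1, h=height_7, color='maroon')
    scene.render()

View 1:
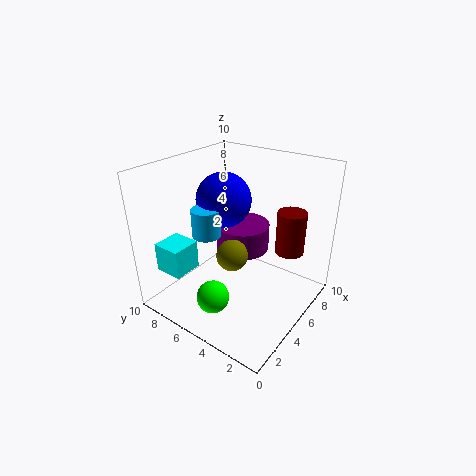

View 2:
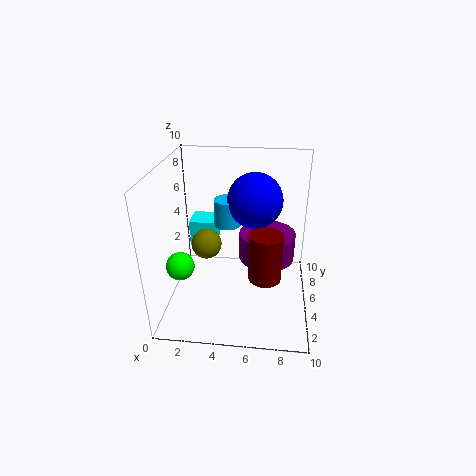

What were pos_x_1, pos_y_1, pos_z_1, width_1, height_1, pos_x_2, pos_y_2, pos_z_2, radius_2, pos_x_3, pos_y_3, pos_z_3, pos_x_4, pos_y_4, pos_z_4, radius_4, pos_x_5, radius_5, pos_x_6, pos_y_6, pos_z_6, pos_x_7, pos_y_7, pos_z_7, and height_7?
pos_x_1 = 1; pos_y_1 = 7; pos_z_1 = 3; width_1 = 2; height_1 = 2; pos_x_2 = 4; pos_y_2 = 7; pos_z_2 = 5; radius_2 = 1; pos_x_3 = 6; pos_y_3 = 7; pos_z_3 = 7; pos_x_4 = 7; pos_y_4 = 6; pos_z_4 = 3; radius_4 = 2; pos_x_5 = 3; radius_5 = 1; pos_x_6 = 1; pos_y_6 = 4; pos_z_6 = 3; pos_x_7 = 7; pos_y_7 = 2; pos_z_7 = 4; height_7 = 3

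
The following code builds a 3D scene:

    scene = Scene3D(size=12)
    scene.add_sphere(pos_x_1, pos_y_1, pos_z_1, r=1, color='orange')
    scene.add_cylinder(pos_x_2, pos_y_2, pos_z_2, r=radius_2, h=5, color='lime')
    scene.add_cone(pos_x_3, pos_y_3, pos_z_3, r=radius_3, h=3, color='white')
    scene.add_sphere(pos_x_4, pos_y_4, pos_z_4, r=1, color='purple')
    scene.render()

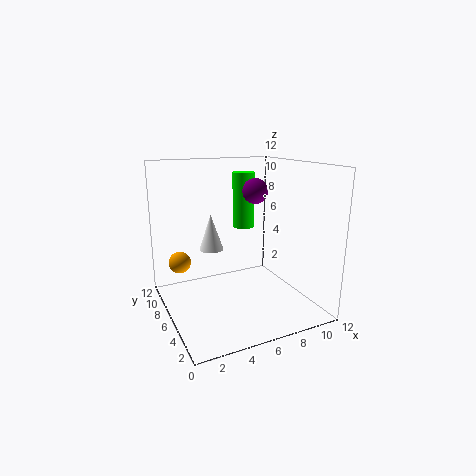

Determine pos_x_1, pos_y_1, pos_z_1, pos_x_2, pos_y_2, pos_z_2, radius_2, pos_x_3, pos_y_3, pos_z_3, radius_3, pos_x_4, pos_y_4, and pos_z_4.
pos_x_1 = 2, pos_y_1 = 10, pos_z_1 = 3, pos_x_2 = 8, pos_y_2 = 9, pos_z_2 = 6, radius_2 = 1, pos_x_3 = 4, pos_y_3 = 7, pos_z_3 = 5, radius_3 = 1, pos_x_4 = 7, pos_y_4 = 5, pos_z_4 = 10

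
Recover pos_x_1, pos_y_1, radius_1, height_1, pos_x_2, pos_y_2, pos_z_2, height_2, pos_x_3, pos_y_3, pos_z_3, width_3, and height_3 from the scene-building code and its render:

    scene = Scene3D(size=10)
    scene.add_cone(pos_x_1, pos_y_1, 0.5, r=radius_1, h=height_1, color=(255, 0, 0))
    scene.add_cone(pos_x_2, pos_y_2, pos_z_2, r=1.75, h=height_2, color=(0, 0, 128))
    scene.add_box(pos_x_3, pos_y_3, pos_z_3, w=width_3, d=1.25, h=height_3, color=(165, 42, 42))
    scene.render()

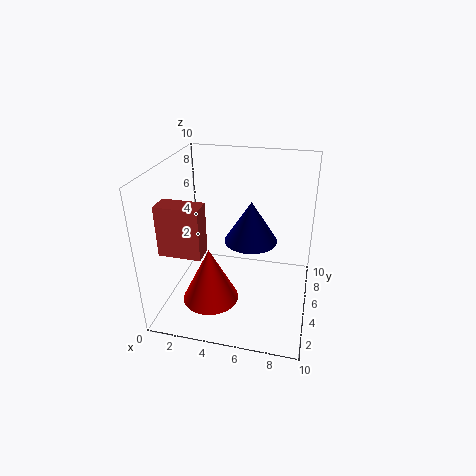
pos_x_1 = 3.25; pos_y_1 = 3.75; radius_1 = 2; height_1 = 4; pos_x_2 = 6; pos_y_2 = 4.5; pos_z_2 = 5.25; height_2 = 2.75; pos_x_3 = 1.5; pos_y_3 = 0.25; pos_z_3 = 6; width_3 = 2.5; height_3 = 3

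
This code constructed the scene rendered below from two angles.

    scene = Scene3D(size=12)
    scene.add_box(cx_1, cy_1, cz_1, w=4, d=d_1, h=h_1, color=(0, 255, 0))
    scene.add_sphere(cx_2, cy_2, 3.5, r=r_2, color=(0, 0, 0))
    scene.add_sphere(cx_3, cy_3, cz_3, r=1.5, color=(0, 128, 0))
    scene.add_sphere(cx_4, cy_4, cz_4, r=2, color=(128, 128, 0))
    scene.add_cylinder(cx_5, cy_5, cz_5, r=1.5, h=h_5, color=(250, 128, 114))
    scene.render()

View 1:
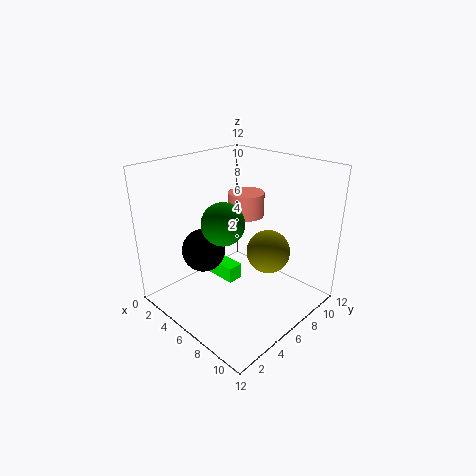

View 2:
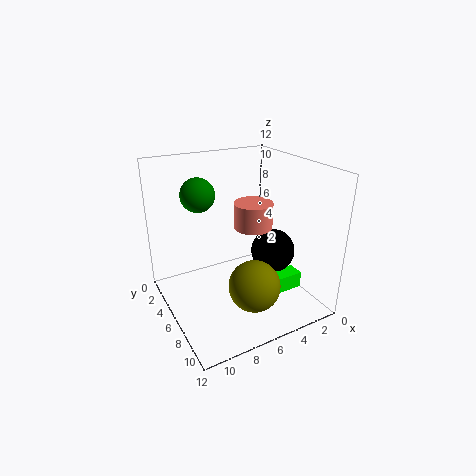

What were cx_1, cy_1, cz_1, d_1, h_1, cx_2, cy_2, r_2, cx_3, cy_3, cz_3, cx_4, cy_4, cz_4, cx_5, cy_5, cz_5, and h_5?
cx_1 = 0.5
cy_1 = 6.5
cz_1 = 0.5
d_1 = 1.5
h_1 = 1.5
cx_2 = 2
cy_2 = 5.5
r_2 = 2
cx_3 = 8
cy_3 = 2.5
cz_3 = 9
cx_4 = 6.5
cy_4 = 9.5
cz_4 = 3.5
cx_5 = 5.5
cy_5 = 7.5
cz_5 = 7.5
h_5 = 2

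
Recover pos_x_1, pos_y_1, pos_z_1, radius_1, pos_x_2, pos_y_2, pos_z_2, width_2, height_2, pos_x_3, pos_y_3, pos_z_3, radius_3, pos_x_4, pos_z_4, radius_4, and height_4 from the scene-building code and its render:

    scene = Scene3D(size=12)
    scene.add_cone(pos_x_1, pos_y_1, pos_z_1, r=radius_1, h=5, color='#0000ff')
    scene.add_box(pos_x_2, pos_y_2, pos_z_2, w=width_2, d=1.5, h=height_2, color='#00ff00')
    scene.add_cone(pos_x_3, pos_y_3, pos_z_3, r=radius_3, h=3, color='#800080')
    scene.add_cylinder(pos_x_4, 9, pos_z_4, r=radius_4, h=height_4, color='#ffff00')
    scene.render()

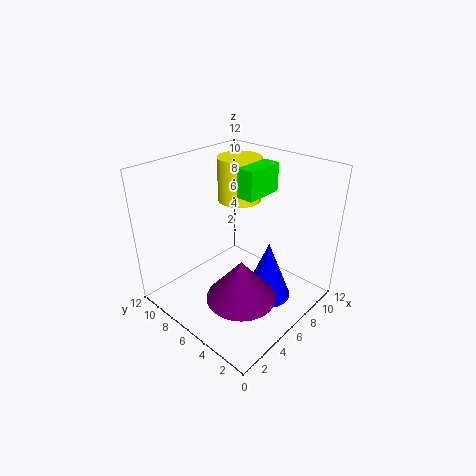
pos_x_1 = 7; pos_y_1 = 3.5; pos_z_1 = 1; radius_1 = 2; pos_x_2 = 7; pos_y_2 = 5.5; pos_z_2 = 9; width_2 = 3.5; height_2 = 2.5; pos_x_3 = 2.5; pos_y_3 = 2.5; pos_z_3 = 4; radius_3 = 2.5; pos_x_4 = 9.5; pos_z_4 = 7.5; radius_4 = 2; height_4 = 4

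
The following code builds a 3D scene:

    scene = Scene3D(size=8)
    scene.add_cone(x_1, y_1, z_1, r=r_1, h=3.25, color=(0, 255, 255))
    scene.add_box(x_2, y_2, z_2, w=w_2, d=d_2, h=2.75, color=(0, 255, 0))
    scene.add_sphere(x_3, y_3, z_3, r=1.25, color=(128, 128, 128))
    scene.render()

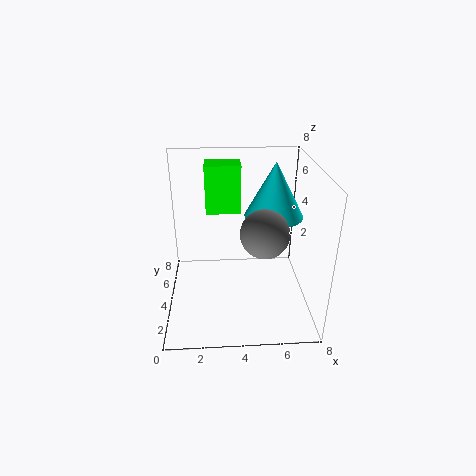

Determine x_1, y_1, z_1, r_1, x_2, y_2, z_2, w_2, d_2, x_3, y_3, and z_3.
x_1 = 6.25, y_1 = 5.75, z_1 = 4.5, r_1 = 1.75, x_2 = 2.25, y_2 = 5, z_2 = 5, w_2 = 2, d_2 = 1.5, x_3 = 5.25, y_3 = 2.5, z_3 = 5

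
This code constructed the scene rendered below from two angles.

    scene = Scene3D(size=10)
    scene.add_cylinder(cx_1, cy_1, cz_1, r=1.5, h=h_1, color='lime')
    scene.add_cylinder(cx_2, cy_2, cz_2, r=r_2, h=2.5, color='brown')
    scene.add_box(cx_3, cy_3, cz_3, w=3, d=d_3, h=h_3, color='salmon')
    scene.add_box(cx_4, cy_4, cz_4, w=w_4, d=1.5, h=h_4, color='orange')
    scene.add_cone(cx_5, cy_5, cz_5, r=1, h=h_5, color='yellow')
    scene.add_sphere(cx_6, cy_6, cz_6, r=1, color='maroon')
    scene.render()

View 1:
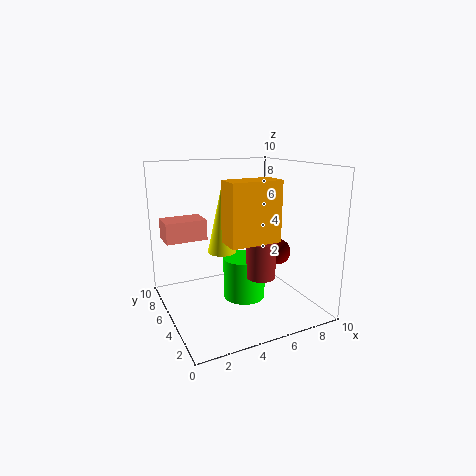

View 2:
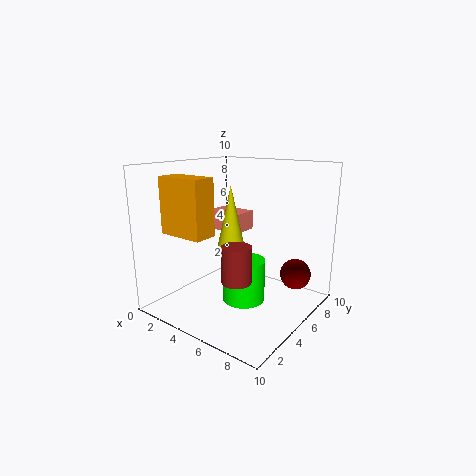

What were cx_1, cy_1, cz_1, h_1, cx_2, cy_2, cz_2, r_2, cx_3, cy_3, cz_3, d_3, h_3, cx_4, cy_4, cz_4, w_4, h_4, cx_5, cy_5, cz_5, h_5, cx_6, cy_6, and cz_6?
cx_1 = 5.5
cy_1 = 5
cz_1 = 0.5
h_1 = 3
cx_2 = 6
cy_2 = 3.5
cz_2 = 2.5
r_2 = 1
cx_3 = 0.5
cy_3 = 7
cz_3 = 4.5
d_3 = 2
h_3 = 1.5
cx_4 = 2.5
cy_4 = 0.5
cz_4 = 6
w_4 = 3
h_4 = 3.5
cx_5 = 4
cy_5 = 5.5
cz_5 = 4
h_5 = 4.5
cx_6 = 9
cy_6 = 6
cz_6 = 3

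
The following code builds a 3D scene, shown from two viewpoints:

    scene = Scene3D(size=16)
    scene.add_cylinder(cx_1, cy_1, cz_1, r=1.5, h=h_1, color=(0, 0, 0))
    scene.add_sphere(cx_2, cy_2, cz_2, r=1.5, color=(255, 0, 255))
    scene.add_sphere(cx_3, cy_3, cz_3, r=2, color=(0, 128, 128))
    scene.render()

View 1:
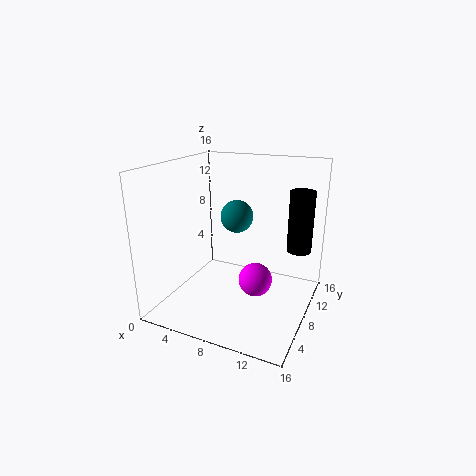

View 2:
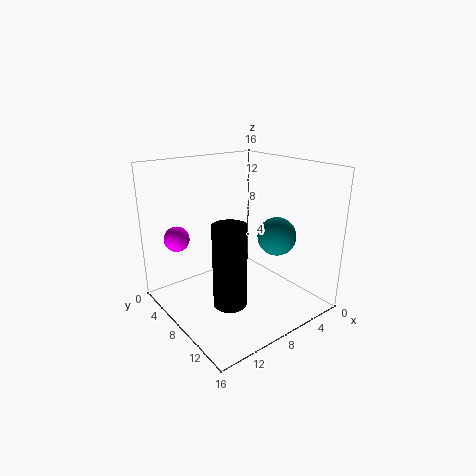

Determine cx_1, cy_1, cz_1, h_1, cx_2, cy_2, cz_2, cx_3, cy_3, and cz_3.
cx_1 = 13.5, cy_1 = 14, cz_1 = 5, h_1 = 7.5, cx_2 = 12.5, cy_2 = 2, cz_2 = 7, cx_3 = 6, cy_3 = 12, cz_3 = 9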